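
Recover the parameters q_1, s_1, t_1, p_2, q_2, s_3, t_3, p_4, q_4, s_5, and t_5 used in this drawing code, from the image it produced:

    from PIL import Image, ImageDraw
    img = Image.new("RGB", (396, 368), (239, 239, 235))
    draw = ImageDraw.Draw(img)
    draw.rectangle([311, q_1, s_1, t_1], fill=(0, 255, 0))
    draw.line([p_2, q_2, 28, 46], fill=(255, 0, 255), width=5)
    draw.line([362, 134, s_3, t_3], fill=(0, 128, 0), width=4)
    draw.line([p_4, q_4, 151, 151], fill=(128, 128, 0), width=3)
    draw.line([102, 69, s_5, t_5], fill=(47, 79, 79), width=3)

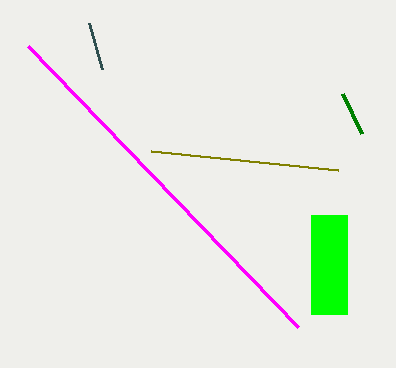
q_1 = 215; s_1 = 347; t_1 = 314; p_2 = 298; q_2 = 327; s_3 = 343; t_3 = 94; p_4 = 338; q_4 = 170; s_5 = 89; t_5 = 23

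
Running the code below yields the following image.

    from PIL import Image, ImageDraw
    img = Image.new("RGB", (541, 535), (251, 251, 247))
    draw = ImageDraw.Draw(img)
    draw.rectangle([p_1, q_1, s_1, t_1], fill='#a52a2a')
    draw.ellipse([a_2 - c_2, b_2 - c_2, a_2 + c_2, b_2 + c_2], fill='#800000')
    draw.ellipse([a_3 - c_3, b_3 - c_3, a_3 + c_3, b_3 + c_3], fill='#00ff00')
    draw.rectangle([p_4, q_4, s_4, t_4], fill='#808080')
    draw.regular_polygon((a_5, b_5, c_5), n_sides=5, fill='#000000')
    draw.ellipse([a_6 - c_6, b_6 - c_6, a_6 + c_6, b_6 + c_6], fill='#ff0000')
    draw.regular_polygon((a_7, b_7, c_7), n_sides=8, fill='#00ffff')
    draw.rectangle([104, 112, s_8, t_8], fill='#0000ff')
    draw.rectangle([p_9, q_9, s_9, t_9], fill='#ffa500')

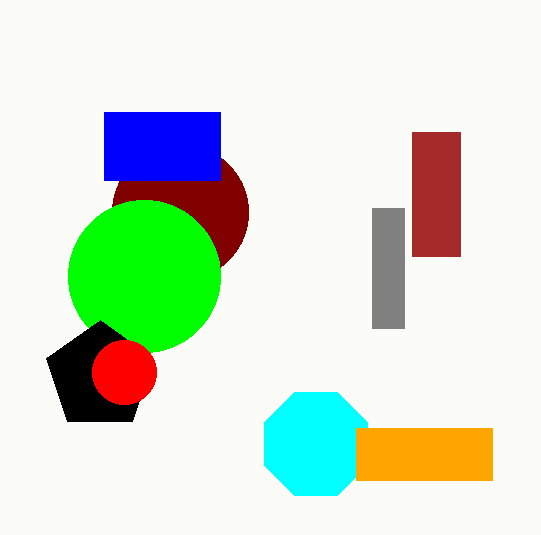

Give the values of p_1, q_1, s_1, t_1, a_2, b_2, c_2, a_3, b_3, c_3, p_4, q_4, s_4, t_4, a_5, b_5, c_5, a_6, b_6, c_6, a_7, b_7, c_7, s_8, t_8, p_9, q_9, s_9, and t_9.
p_1 = 412
q_1 = 132
s_1 = 460
t_1 = 256
a_2 = 180
b_2 = 212
c_2 = 68
a_3 = 144
b_3 = 276
c_3 = 76
p_4 = 372
q_4 = 208
s_4 = 404
t_4 = 328
a_5 = 100
b_5 = 376
c_5 = 56
a_6 = 124
b_6 = 372
c_6 = 32
a_7 = 316
b_7 = 444
c_7 = 56
s_8 = 220
t_8 = 180
p_9 = 356
q_9 = 428
s_9 = 492
t_9 = 480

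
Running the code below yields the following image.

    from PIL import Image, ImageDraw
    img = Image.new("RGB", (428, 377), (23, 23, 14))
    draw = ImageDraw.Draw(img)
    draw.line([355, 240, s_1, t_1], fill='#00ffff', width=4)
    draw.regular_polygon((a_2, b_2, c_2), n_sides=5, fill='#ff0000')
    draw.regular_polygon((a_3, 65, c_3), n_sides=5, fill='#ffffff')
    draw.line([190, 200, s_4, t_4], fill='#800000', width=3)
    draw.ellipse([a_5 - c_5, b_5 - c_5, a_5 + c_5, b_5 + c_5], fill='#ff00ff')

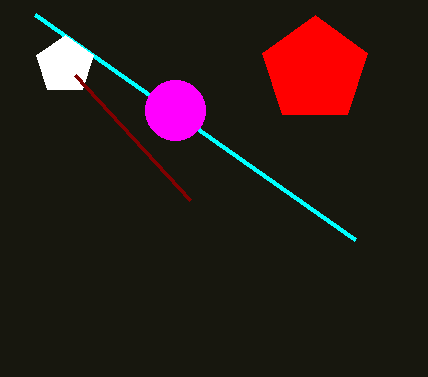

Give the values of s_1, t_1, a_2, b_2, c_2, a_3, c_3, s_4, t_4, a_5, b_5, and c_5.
s_1 = 35; t_1 = 15; a_2 = 315; b_2 = 70; c_2 = 55; a_3 = 65; c_3 = 30; s_4 = 75; t_4 = 75; a_5 = 175; b_5 = 110; c_5 = 30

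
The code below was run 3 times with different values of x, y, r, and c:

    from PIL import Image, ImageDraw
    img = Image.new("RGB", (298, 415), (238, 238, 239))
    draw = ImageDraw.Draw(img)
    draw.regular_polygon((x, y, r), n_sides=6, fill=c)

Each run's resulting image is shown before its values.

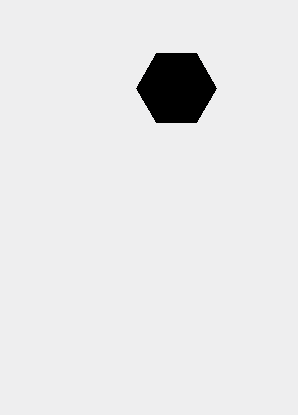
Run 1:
x = 176; y = 88; r = 40; c = 'black'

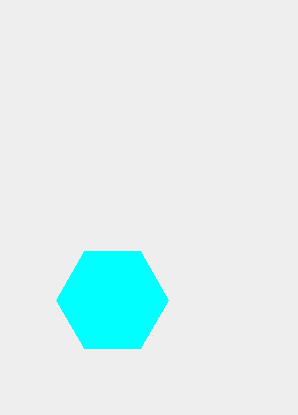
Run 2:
x = 112; y = 300; r = 56; c = 'cyan'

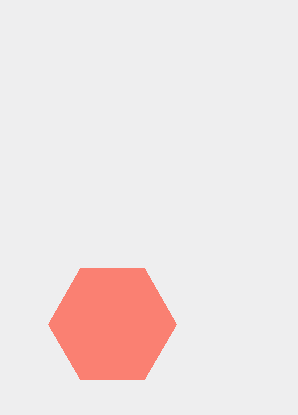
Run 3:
x = 112
y = 324
r = 64
c = 'salmon'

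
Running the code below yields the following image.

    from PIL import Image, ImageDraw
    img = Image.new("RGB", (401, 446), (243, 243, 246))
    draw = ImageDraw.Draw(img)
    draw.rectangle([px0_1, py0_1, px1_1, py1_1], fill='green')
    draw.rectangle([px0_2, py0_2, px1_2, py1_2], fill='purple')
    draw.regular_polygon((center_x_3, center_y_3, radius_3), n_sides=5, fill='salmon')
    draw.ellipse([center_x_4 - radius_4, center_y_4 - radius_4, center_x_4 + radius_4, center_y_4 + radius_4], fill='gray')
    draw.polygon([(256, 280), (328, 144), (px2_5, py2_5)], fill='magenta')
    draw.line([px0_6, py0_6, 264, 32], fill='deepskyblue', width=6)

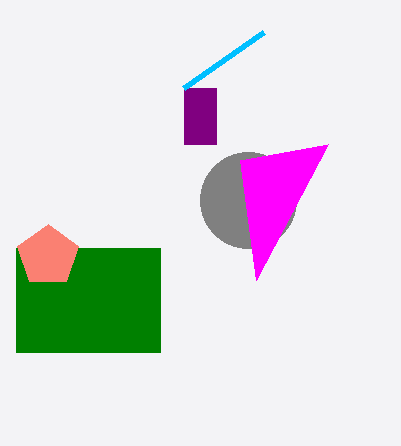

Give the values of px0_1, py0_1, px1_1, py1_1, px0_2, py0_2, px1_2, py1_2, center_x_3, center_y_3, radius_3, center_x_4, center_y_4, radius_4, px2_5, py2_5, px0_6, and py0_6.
px0_1 = 16; py0_1 = 248; px1_1 = 160; py1_1 = 352; px0_2 = 184; py0_2 = 88; px1_2 = 216; py1_2 = 144; center_x_3 = 48; center_y_3 = 256; radius_3 = 32; center_x_4 = 248; center_y_4 = 200; radius_4 = 48; px2_5 = 240; py2_5 = 160; px0_6 = 184; py0_6 = 88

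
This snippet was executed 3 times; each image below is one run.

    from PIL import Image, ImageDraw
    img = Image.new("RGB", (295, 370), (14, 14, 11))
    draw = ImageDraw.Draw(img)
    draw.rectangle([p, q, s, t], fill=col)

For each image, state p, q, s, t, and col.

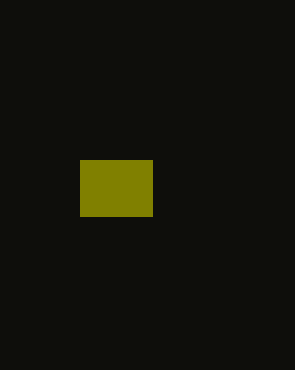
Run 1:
p = 80, q = 160, s = 152, t = 216, col = 'olive'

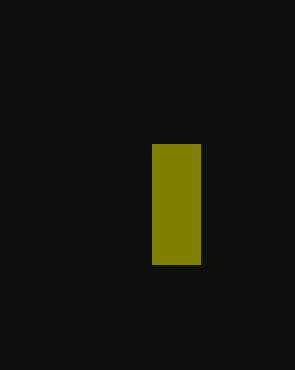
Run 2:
p = 152, q = 144, s = 200, t = 264, col = 'olive'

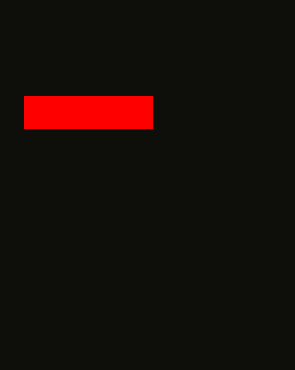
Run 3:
p = 24, q = 96, s = 152, t = 128, col = 'red'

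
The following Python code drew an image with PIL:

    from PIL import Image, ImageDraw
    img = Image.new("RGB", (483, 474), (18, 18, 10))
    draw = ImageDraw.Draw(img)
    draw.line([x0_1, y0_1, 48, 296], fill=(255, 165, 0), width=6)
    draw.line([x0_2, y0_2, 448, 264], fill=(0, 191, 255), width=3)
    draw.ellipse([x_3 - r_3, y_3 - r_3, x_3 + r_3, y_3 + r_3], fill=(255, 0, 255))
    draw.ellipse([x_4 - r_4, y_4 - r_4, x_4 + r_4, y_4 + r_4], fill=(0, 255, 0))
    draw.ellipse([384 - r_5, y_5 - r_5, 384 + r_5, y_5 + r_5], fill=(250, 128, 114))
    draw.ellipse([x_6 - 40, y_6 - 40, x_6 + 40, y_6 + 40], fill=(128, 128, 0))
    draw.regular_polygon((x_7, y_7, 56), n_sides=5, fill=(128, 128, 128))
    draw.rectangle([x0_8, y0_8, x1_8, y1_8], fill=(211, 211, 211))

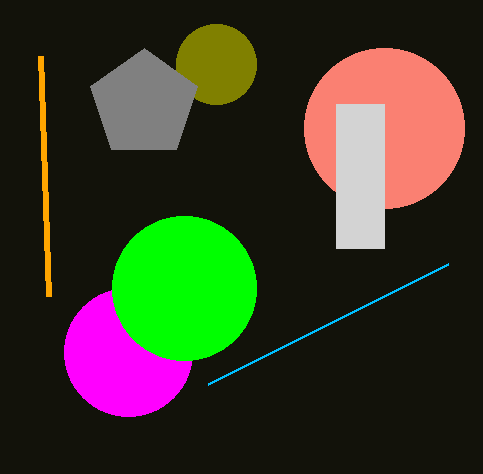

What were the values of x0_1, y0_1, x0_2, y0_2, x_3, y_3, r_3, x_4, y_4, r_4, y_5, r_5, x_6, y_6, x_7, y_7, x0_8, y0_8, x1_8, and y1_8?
x0_1 = 40; y0_1 = 56; x0_2 = 208; y0_2 = 384; x_3 = 128; y_3 = 352; r_3 = 64; x_4 = 184; y_4 = 288; r_4 = 72; y_5 = 128; r_5 = 80; x_6 = 216; y_6 = 64; x_7 = 144; y_7 = 104; x0_8 = 336; y0_8 = 104; x1_8 = 384; y1_8 = 248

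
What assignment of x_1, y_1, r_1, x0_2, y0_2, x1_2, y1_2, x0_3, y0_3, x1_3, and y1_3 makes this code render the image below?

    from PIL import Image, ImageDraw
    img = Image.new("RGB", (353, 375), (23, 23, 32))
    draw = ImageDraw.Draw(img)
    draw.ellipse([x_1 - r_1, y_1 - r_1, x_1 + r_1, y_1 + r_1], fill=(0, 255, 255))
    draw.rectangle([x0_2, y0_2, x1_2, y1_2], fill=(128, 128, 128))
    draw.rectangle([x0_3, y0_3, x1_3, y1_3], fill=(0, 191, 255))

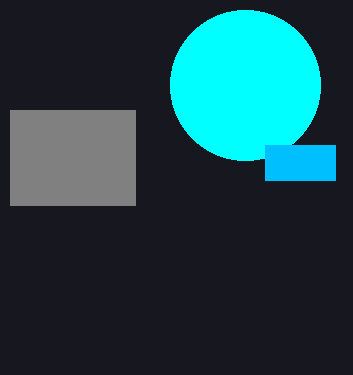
x_1 = 245, y_1 = 85, r_1 = 75, x0_2 = 10, y0_2 = 110, x1_2 = 135, y1_2 = 205, x0_3 = 265, y0_3 = 145, x1_3 = 335, y1_3 = 180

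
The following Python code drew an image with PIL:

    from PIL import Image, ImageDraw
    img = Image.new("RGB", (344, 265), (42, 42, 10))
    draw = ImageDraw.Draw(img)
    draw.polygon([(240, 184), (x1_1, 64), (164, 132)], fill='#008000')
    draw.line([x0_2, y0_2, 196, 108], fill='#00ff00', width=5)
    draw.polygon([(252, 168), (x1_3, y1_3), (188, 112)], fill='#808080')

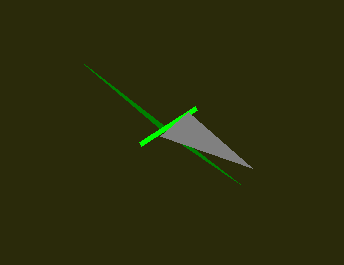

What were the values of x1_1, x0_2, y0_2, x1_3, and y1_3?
x1_1 = 84, x0_2 = 140, y0_2 = 144, x1_3 = 160, y1_3 = 136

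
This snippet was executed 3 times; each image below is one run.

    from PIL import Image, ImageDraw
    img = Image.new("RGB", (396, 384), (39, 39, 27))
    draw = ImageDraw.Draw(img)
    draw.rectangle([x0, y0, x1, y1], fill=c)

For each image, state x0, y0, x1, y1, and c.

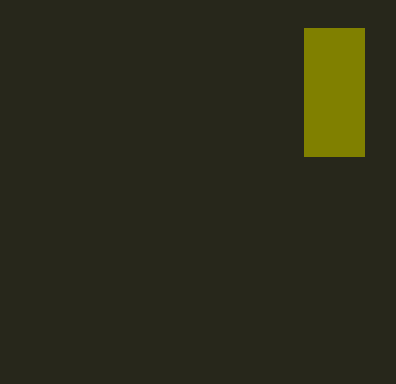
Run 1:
x0 = 304; y0 = 28; x1 = 364; y1 = 156; c = 'olive'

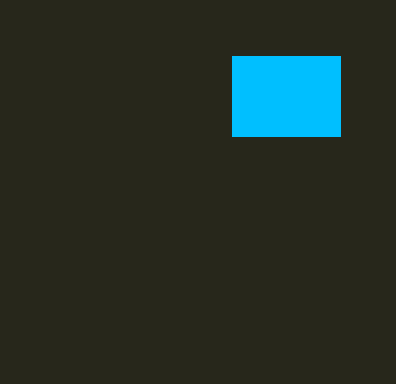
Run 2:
x0 = 232; y0 = 56; x1 = 340; y1 = 136; c = 'deepskyblue'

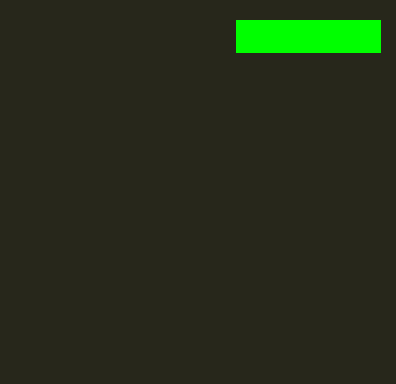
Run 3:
x0 = 236; y0 = 20; x1 = 380; y1 = 52; c = 'lime'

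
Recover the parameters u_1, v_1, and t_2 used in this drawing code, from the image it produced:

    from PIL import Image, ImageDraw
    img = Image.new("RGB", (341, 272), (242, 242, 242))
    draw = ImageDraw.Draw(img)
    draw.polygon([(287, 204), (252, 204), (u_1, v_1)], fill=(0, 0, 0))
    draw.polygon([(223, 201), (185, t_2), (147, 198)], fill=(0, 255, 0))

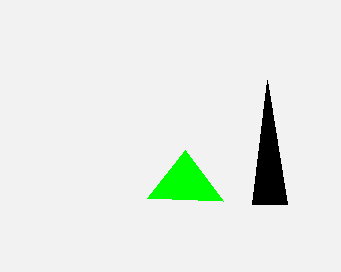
u_1 = 267, v_1 = 80, t_2 = 150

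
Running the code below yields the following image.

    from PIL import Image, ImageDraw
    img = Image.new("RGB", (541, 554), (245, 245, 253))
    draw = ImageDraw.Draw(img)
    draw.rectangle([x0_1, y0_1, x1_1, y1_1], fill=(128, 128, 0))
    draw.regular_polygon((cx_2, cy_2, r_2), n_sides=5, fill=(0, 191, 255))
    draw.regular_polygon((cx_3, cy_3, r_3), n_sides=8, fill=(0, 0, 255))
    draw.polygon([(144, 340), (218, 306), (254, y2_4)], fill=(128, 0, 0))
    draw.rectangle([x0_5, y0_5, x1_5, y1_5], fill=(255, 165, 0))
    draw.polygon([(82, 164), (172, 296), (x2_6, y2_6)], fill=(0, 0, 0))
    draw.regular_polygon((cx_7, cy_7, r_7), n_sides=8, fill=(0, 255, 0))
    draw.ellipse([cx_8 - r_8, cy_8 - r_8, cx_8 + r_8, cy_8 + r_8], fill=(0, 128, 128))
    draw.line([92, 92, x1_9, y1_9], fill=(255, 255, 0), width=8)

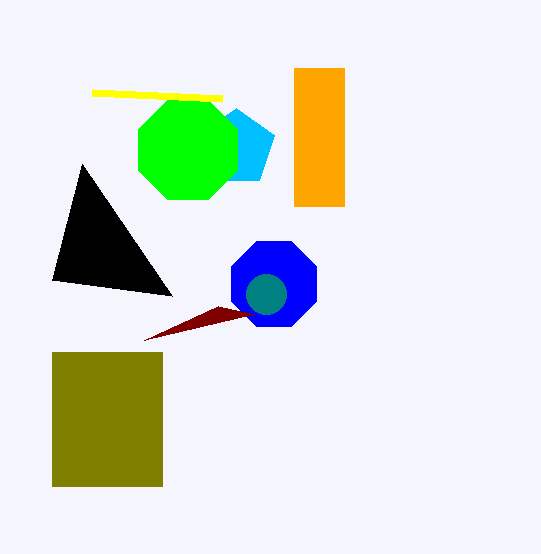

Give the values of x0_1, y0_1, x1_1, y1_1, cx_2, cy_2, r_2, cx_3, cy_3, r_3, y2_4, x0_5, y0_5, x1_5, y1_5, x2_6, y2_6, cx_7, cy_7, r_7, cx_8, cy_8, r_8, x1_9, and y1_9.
x0_1 = 52
y0_1 = 352
x1_1 = 162
y1_1 = 486
cx_2 = 236
cy_2 = 148
r_2 = 40
cx_3 = 274
cy_3 = 284
r_3 = 46
y2_4 = 314
x0_5 = 294
y0_5 = 68
x1_5 = 344
y1_5 = 206
x2_6 = 52
y2_6 = 280
cx_7 = 188
cy_7 = 150
r_7 = 54
cx_8 = 266
cy_8 = 294
r_8 = 20
x1_9 = 222
y1_9 = 98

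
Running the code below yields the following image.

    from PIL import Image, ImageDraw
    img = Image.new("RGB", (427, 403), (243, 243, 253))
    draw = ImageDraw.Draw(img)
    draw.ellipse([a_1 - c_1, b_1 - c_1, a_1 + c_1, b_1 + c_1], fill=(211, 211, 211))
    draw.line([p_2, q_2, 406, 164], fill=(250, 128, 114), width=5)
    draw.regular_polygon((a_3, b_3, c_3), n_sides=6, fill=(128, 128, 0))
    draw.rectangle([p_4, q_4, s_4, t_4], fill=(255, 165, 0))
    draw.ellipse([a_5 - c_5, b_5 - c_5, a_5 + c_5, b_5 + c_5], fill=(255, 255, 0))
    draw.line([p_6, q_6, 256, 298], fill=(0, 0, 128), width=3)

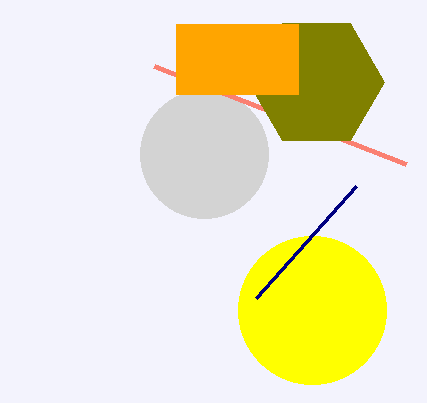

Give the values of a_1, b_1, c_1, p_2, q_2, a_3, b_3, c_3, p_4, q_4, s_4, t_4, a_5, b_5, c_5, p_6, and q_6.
a_1 = 204
b_1 = 154
c_1 = 64
p_2 = 154
q_2 = 66
a_3 = 316
b_3 = 82
c_3 = 68
p_4 = 176
q_4 = 24
s_4 = 298
t_4 = 94
a_5 = 312
b_5 = 310
c_5 = 74
p_6 = 356
q_6 = 186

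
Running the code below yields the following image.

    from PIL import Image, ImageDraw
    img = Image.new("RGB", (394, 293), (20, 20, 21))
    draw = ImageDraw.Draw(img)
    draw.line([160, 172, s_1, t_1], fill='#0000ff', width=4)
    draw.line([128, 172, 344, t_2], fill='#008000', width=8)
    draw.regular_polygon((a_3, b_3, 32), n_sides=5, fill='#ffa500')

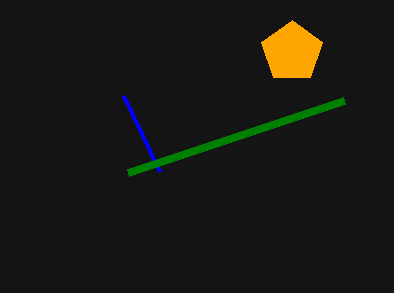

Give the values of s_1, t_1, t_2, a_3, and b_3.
s_1 = 124
t_1 = 96
t_2 = 100
a_3 = 292
b_3 = 52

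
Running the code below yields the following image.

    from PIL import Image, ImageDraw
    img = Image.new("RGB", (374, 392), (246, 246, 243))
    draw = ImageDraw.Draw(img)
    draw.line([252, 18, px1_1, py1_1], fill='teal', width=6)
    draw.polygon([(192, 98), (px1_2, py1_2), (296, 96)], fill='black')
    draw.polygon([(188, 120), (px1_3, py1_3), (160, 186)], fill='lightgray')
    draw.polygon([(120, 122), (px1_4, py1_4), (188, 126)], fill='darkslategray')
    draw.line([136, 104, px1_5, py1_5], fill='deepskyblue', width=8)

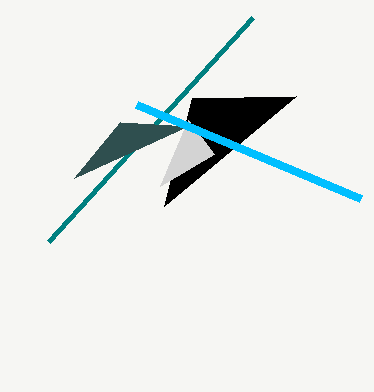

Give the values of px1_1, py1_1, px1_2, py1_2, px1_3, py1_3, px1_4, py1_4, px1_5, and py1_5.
px1_1 = 48
py1_1 = 242
px1_2 = 164
py1_2 = 206
px1_3 = 214
py1_3 = 154
px1_4 = 74
py1_4 = 178
px1_5 = 360
py1_5 = 198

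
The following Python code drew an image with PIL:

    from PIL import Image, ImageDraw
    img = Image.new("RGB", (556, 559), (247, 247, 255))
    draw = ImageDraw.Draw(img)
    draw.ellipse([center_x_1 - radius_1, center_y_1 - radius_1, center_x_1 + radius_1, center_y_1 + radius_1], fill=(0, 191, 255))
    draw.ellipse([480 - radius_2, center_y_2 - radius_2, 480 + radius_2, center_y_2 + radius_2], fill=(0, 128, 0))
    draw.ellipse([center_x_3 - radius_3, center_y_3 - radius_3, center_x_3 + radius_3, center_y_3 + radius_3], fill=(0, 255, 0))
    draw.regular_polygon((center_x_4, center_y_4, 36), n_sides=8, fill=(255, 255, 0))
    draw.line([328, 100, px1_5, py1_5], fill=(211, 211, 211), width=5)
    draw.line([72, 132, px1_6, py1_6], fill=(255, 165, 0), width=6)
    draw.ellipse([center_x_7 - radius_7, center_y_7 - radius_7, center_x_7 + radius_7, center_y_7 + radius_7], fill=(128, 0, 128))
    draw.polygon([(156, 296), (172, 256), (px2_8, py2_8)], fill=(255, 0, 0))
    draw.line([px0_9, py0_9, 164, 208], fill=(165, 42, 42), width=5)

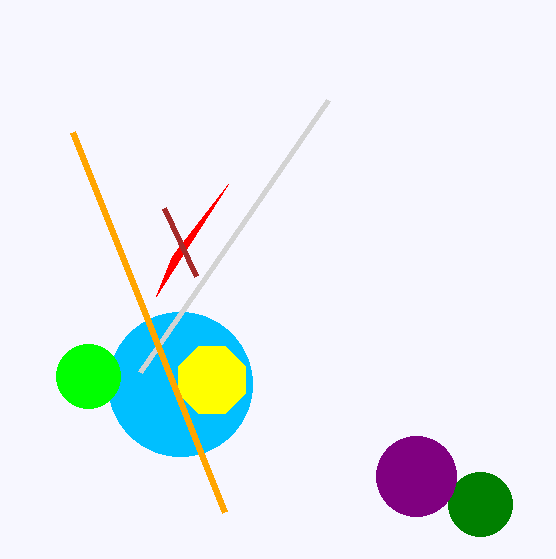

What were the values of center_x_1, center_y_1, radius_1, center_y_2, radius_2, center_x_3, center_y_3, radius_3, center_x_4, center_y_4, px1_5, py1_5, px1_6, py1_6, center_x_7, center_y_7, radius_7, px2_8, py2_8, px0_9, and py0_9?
center_x_1 = 180; center_y_1 = 384; radius_1 = 72; center_y_2 = 504; radius_2 = 32; center_x_3 = 88; center_y_3 = 376; radius_3 = 32; center_x_4 = 212; center_y_4 = 380; px1_5 = 140; py1_5 = 372; px1_6 = 224; py1_6 = 512; center_x_7 = 416; center_y_7 = 476; radius_7 = 40; px2_8 = 228; py2_8 = 184; px0_9 = 196; py0_9 = 276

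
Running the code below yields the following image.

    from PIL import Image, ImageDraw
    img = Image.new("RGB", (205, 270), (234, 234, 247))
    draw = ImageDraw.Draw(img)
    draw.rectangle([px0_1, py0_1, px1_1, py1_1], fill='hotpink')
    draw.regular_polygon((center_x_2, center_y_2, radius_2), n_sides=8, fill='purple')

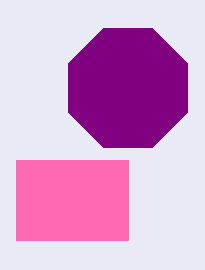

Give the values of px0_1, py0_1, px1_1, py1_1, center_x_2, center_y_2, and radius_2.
px0_1 = 16, py0_1 = 160, px1_1 = 128, py1_1 = 240, center_x_2 = 128, center_y_2 = 88, radius_2 = 64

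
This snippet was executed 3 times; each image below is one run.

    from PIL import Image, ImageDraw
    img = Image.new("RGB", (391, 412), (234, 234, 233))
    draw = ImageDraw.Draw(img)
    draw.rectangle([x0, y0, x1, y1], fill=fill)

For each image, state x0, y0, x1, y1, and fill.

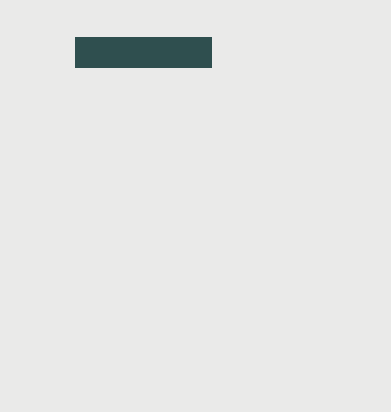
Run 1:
x0 = 75, y0 = 37, x1 = 211, y1 = 67, fill = 'darkslategray'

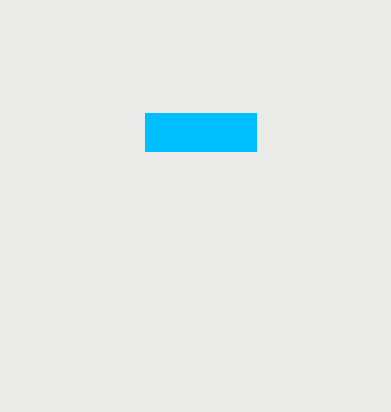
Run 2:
x0 = 145
y0 = 113
x1 = 256
y1 = 151
fill = 'deepskyblue'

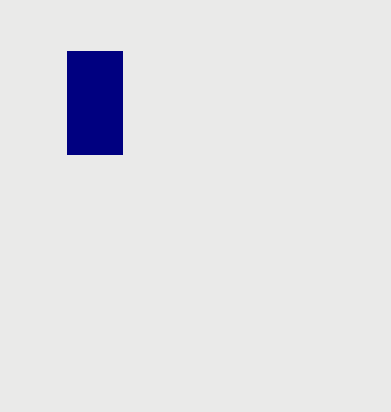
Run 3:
x0 = 67
y0 = 51
x1 = 122
y1 = 154
fill = 'navy'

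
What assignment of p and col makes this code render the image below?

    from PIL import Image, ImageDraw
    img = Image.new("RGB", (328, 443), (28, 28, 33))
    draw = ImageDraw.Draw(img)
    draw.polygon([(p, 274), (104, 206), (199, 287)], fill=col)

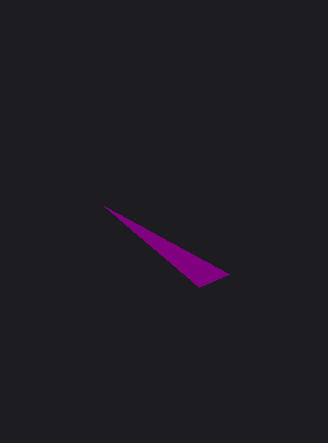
p = 229
col = 'purple'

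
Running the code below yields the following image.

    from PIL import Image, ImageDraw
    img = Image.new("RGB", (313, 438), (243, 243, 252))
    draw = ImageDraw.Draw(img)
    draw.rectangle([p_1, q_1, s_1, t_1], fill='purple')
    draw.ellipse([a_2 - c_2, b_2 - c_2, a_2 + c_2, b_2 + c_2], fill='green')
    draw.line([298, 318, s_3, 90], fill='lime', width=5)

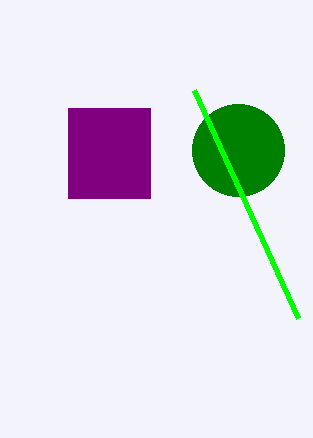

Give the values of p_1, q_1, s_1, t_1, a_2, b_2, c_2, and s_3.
p_1 = 68; q_1 = 108; s_1 = 150; t_1 = 198; a_2 = 238; b_2 = 150; c_2 = 46; s_3 = 194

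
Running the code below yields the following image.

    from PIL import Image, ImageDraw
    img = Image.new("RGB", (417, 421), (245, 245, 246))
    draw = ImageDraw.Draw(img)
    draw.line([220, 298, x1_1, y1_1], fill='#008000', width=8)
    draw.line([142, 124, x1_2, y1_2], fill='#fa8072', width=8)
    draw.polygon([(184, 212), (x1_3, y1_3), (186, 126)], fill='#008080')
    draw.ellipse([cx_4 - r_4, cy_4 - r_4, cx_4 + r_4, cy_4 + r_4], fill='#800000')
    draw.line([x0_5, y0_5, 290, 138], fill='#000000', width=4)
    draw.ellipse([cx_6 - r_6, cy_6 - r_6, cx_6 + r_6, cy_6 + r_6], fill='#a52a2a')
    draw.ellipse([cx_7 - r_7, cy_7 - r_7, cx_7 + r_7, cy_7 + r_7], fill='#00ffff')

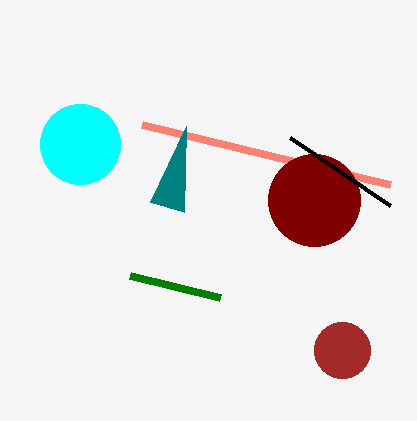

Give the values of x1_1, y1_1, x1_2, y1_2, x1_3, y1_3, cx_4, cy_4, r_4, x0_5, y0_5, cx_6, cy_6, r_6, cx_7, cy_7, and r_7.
x1_1 = 130
y1_1 = 276
x1_2 = 390
y1_2 = 184
x1_3 = 150
y1_3 = 202
cx_4 = 314
cy_4 = 200
r_4 = 46
x0_5 = 390
y0_5 = 206
cx_6 = 342
cy_6 = 350
r_6 = 28
cx_7 = 80
cy_7 = 144
r_7 = 40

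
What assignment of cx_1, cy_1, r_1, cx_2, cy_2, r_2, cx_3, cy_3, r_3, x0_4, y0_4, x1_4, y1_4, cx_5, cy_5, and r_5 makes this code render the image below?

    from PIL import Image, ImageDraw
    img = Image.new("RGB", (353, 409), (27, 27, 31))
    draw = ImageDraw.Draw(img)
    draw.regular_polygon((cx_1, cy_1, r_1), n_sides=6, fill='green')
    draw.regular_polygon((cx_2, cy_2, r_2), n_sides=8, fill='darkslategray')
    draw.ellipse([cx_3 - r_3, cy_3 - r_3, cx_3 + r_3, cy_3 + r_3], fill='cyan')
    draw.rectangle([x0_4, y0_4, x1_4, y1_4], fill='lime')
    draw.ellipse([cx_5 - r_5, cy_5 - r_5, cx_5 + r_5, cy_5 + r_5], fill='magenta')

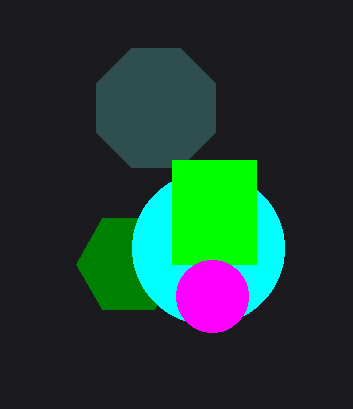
cx_1 = 128
cy_1 = 264
r_1 = 52
cx_2 = 156
cy_2 = 108
r_2 = 64
cx_3 = 208
cy_3 = 248
r_3 = 76
x0_4 = 172
y0_4 = 160
x1_4 = 256
y1_4 = 264
cx_5 = 212
cy_5 = 296
r_5 = 36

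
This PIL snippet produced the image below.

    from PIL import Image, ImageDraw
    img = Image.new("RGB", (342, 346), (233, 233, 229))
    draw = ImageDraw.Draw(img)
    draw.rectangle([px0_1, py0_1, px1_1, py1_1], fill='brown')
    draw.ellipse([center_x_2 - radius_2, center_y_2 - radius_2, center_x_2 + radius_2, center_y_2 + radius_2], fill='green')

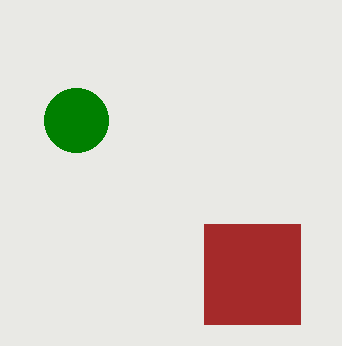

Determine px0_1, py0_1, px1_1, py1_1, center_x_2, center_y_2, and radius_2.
px0_1 = 204; py0_1 = 224; px1_1 = 300; py1_1 = 324; center_x_2 = 76; center_y_2 = 120; radius_2 = 32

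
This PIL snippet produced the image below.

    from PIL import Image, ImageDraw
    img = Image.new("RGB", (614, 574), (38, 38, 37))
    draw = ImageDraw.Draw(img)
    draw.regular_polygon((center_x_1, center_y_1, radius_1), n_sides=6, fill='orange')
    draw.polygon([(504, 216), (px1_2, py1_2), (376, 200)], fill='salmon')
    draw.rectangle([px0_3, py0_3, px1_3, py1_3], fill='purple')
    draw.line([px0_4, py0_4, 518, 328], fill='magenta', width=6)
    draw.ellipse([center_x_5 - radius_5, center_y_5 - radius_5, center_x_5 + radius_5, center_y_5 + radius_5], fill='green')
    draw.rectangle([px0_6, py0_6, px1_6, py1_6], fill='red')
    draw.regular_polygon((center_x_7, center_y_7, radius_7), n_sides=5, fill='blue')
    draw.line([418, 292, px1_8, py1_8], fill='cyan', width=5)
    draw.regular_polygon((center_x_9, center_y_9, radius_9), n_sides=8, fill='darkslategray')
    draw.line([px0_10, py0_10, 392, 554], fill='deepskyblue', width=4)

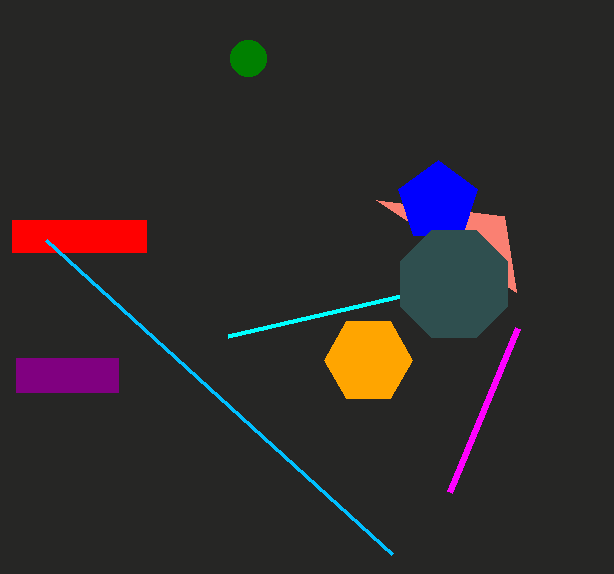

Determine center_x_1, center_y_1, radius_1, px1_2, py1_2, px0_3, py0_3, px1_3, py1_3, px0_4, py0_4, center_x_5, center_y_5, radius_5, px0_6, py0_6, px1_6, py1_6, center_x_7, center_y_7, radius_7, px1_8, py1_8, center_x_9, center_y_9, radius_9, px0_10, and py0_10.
center_x_1 = 368, center_y_1 = 360, radius_1 = 44, px1_2 = 516, py1_2 = 292, px0_3 = 16, py0_3 = 358, px1_3 = 118, py1_3 = 392, px0_4 = 450, py0_4 = 492, center_x_5 = 248, center_y_5 = 58, radius_5 = 18, px0_6 = 12, py0_6 = 220, px1_6 = 146, py1_6 = 252, center_x_7 = 438, center_y_7 = 202, radius_7 = 42, px1_8 = 228, py1_8 = 336, center_x_9 = 454, center_y_9 = 284, radius_9 = 58, px0_10 = 46, py0_10 = 240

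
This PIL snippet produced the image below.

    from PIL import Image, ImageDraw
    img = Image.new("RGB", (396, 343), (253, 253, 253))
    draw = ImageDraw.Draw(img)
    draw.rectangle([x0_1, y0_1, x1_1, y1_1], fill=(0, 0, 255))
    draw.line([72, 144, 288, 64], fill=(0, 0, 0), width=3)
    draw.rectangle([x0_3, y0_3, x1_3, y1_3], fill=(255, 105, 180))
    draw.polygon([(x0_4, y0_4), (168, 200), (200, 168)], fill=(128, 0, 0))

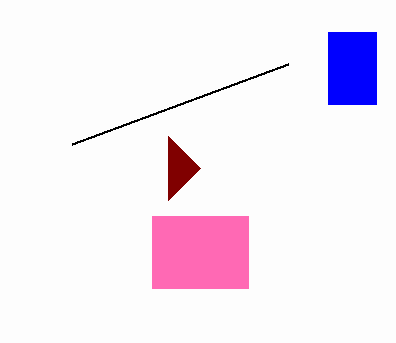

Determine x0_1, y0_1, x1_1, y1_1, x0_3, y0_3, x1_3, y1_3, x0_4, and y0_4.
x0_1 = 328
y0_1 = 32
x1_1 = 376
y1_1 = 104
x0_3 = 152
y0_3 = 216
x1_3 = 248
y1_3 = 288
x0_4 = 168
y0_4 = 136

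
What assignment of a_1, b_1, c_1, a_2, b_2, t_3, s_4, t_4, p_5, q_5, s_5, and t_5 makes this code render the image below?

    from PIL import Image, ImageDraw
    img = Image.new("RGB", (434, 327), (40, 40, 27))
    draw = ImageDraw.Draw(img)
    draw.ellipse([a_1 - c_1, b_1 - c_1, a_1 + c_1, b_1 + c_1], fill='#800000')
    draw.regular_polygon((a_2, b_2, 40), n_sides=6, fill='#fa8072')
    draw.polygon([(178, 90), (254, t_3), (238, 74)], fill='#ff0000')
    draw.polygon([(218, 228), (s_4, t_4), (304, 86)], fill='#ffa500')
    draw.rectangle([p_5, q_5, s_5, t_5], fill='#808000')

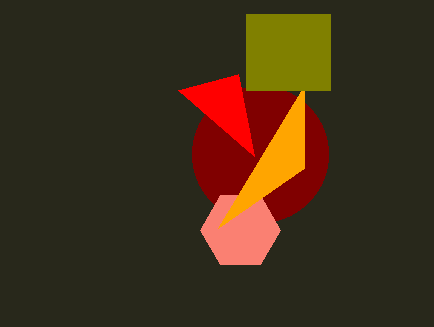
a_1 = 260; b_1 = 154; c_1 = 68; a_2 = 240; b_2 = 230; t_3 = 156; s_4 = 304; t_4 = 168; p_5 = 246; q_5 = 14; s_5 = 330; t_5 = 90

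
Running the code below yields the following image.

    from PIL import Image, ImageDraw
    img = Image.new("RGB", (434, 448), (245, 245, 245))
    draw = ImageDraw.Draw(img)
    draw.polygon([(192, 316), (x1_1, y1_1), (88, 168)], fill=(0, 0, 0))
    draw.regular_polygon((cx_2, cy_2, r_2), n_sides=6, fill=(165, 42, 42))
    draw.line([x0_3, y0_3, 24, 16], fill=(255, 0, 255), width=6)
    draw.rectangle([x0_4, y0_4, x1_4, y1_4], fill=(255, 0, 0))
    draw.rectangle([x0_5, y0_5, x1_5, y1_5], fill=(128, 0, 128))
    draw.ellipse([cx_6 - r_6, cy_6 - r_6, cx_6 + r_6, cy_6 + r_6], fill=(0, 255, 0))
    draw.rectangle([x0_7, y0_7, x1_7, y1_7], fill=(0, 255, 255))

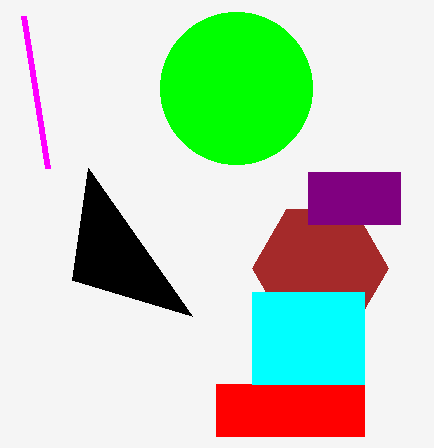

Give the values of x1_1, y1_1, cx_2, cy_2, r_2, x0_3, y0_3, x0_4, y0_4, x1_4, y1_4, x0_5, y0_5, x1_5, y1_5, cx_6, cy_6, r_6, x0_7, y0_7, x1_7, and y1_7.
x1_1 = 72
y1_1 = 280
cx_2 = 320
cy_2 = 268
r_2 = 68
x0_3 = 48
y0_3 = 168
x0_4 = 216
y0_4 = 384
x1_4 = 364
y1_4 = 436
x0_5 = 308
y0_5 = 172
x1_5 = 400
y1_5 = 224
cx_6 = 236
cy_6 = 88
r_6 = 76
x0_7 = 252
y0_7 = 292
x1_7 = 364
y1_7 = 384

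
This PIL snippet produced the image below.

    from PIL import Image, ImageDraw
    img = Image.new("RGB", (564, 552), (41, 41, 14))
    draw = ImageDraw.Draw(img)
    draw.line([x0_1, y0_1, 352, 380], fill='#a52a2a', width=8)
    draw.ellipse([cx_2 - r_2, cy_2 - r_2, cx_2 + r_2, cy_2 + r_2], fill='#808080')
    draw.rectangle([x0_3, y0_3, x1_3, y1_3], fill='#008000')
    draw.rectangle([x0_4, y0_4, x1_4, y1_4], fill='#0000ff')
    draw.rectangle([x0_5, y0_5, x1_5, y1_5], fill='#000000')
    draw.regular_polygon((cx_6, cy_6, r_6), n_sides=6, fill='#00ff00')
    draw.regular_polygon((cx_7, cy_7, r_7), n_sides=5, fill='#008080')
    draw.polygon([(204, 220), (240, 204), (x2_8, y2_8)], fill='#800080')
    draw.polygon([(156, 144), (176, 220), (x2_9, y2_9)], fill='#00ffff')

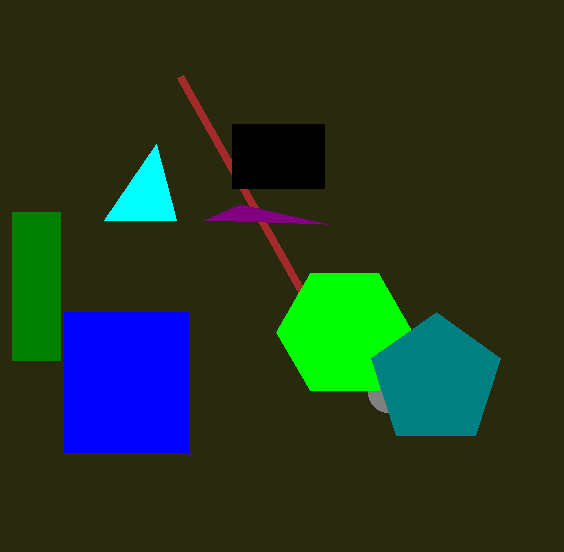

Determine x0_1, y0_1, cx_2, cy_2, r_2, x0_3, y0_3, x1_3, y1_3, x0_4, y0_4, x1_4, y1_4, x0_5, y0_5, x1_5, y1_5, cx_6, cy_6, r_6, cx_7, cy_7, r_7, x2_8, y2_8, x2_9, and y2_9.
x0_1 = 180, y0_1 = 76, cx_2 = 388, cy_2 = 392, r_2 = 20, x0_3 = 12, y0_3 = 212, x1_3 = 60, y1_3 = 360, x0_4 = 64, y0_4 = 312, x1_4 = 188, y1_4 = 452, x0_5 = 232, y0_5 = 124, x1_5 = 324, y1_5 = 188, cx_6 = 344, cy_6 = 332, r_6 = 68, cx_7 = 436, cy_7 = 380, r_7 = 68, x2_8 = 328, y2_8 = 224, x2_9 = 104, y2_9 = 220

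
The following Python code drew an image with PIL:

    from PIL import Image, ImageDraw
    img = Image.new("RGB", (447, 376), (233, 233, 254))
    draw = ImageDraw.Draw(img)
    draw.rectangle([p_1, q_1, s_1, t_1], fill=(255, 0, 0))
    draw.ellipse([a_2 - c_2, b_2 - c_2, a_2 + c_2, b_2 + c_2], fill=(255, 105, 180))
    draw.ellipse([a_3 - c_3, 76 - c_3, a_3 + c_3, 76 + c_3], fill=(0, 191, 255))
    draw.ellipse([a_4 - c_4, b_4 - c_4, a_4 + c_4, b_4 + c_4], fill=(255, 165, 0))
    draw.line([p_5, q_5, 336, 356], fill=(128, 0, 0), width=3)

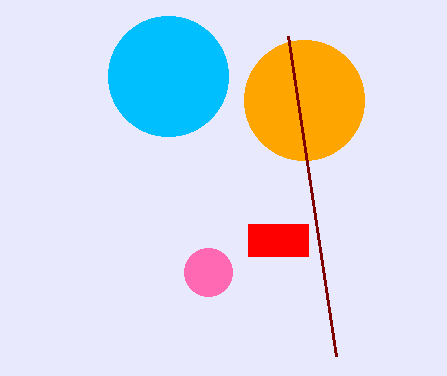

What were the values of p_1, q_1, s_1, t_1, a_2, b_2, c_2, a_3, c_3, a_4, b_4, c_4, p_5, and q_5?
p_1 = 248
q_1 = 224
s_1 = 308
t_1 = 256
a_2 = 208
b_2 = 272
c_2 = 24
a_3 = 168
c_3 = 60
a_4 = 304
b_4 = 100
c_4 = 60
p_5 = 288
q_5 = 36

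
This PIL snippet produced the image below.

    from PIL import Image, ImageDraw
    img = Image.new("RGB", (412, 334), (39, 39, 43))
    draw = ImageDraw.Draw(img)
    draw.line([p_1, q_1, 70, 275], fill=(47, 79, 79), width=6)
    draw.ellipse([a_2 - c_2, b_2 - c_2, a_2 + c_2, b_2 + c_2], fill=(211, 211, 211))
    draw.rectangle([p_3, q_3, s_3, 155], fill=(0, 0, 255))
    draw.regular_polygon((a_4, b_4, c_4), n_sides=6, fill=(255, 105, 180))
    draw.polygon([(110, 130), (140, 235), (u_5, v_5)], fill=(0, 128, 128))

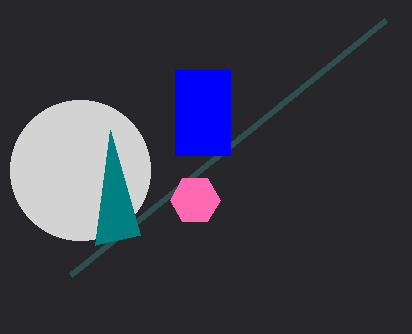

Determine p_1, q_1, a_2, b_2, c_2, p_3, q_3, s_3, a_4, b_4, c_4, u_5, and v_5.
p_1 = 385
q_1 = 20
a_2 = 80
b_2 = 170
c_2 = 70
p_3 = 175
q_3 = 70
s_3 = 230
a_4 = 195
b_4 = 200
c_4 = 25
u_5 = 95
v_5 = 245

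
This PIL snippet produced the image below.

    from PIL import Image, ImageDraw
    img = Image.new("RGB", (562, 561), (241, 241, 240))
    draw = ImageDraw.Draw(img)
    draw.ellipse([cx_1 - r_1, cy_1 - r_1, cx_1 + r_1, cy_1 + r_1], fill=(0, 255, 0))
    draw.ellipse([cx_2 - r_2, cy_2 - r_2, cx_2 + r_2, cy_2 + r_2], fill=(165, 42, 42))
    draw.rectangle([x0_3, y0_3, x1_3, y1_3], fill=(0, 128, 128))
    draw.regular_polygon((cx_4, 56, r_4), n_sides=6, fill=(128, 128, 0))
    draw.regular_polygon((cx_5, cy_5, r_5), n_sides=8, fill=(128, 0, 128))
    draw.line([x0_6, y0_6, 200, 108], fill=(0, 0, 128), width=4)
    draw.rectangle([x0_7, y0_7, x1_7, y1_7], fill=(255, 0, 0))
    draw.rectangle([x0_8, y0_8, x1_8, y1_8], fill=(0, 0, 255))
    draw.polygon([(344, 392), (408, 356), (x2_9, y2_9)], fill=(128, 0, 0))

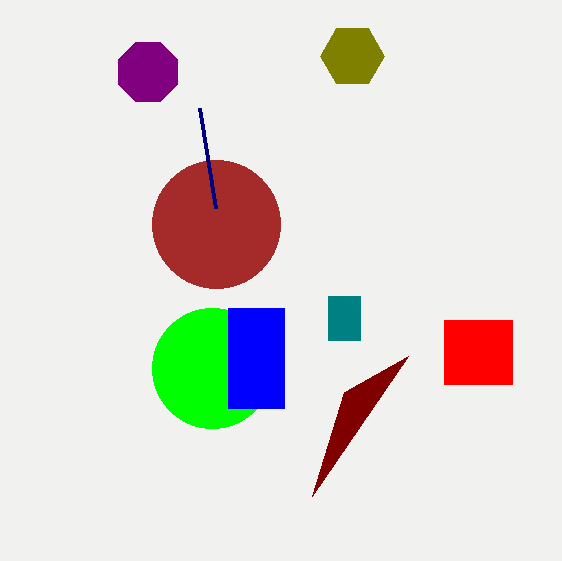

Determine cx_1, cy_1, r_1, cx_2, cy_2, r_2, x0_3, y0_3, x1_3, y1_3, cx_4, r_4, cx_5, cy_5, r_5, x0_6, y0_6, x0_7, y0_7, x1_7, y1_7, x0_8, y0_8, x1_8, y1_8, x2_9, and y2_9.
cx_1 = 212, cy_1 = 368, r_1 = 60, cx_2 = 216, cy_2 = 224, r_2 = 64, x0_3 = 328, y0_3 = 296, x1_3 = 360, y1_3 = 340, cx_4 = 352, r_4 = 32, cx_5 = 148, cy_5 = 72, r_5 = 32, x0_6 = 216, y0_6 = 208, x0_7 = 444, y0_7 = 320, x1_7 = 512, y1_7 = 384, x0_8 = 228, y0_8 = 308, x1_8 = 284, y1_8 = 408, x2_9 = 312, y2_9 = 496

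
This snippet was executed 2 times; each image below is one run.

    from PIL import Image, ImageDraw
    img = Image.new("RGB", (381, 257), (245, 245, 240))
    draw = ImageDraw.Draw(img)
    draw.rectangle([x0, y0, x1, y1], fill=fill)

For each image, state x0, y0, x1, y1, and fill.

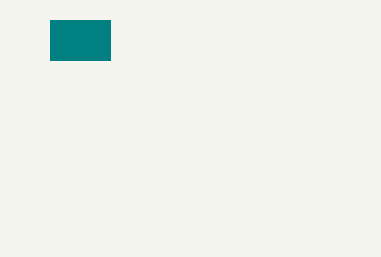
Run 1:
x0 = 50; y0 = 20; x1 = 110; y1 = 60; fill = 'teal'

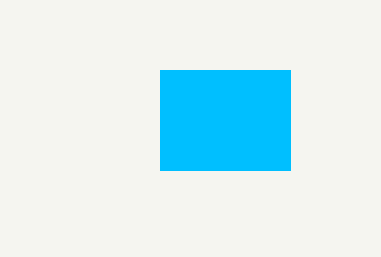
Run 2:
x0 = 160
y0 = 70
x1 = 290
y1 = 170
fill = 'deepskyblue'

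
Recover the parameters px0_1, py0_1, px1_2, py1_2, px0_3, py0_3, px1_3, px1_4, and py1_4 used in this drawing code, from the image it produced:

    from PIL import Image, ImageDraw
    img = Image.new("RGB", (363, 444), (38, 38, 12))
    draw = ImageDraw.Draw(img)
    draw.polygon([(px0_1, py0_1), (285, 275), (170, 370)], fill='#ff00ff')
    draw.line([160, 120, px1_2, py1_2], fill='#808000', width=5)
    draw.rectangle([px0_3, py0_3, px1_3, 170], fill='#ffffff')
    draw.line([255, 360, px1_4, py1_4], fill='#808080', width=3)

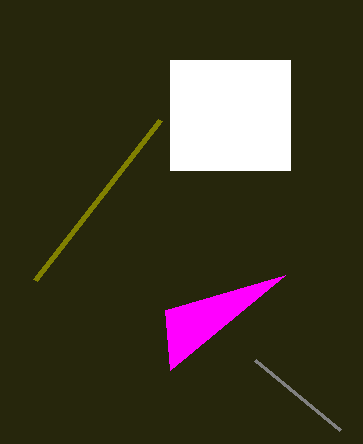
px0_1 = 165, py0_1 = 310, px1_2 = 35, py1_2 = 280, px0_3 = 170, py0_3 = 60, px1_3 = 290, px1_4 = 340, py1_4 = 430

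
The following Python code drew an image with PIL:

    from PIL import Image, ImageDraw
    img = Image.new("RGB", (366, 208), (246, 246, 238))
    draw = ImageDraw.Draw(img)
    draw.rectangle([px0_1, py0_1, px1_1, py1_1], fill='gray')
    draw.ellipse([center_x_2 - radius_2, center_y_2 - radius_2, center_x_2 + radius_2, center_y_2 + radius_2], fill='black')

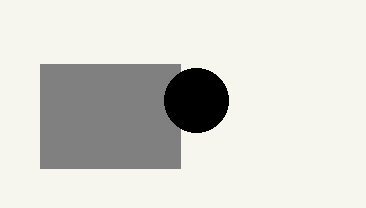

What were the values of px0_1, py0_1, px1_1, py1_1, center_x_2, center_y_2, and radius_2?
px0_1 = 40, py0_1 = 64, px1_1 = 180, py1_1 = 168, center_x_2 = 196, center_y_2 = 100, radius_2 = 32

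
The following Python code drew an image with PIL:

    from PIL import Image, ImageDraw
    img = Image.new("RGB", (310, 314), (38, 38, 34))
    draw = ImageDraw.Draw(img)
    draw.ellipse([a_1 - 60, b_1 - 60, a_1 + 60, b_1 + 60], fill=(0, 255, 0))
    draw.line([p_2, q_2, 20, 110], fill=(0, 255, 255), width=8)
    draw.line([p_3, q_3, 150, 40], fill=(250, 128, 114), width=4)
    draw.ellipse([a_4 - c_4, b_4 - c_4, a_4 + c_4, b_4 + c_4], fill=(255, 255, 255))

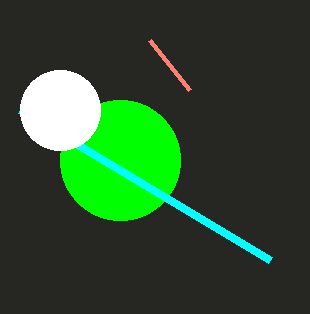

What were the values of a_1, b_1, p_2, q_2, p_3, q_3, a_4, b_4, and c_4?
a_1 = 120, b_1 = 160, p_2 = 270, q_2 = 260, p_3 = 190, q_3 = 90, a_4 = 60, b_4 = 110, c_4 = 40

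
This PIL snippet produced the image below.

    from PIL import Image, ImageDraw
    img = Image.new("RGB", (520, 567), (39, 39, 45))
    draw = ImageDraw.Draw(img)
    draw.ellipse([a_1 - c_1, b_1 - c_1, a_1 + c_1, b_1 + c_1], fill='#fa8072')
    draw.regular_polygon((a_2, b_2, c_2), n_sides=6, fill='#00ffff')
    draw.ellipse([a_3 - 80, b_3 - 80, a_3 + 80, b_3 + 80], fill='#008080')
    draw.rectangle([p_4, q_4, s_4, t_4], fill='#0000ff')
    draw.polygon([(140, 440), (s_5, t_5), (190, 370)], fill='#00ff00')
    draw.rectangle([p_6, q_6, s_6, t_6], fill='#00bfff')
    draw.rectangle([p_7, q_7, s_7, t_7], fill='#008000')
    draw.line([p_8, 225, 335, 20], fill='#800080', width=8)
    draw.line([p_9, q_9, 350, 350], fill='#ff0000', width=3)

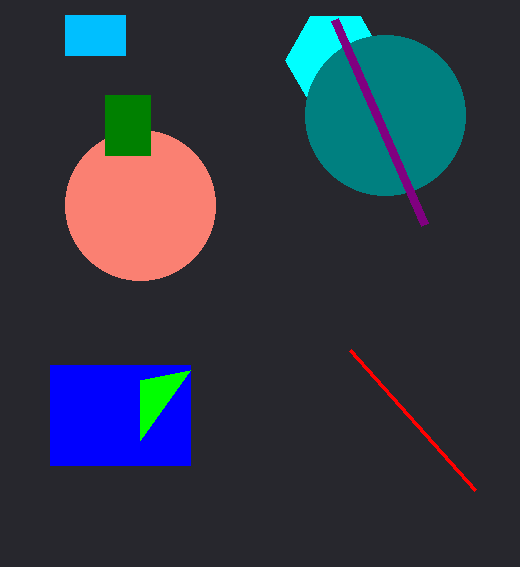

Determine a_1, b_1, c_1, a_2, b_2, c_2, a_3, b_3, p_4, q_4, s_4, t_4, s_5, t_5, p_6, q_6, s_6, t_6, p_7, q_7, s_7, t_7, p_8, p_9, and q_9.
a_1 = 140, b_1 = 205, c_1 = 75, a_2 = 335, b_2 = 60, c_2 = 50, a_3 = 385, b_3 = 115, p_4 = 50, q_4 = 365, s_4 = 190, t_4 = 465, s_5 = 140, t_5 = 380, p_6 = 65, q_6 = 15, s_6 = 125, t_6 = 55, p_7 = 105, q_7 = 95, s_7 = 150, t_7 = 155, p_8 = 425, p_9 = 475, q_9 = 490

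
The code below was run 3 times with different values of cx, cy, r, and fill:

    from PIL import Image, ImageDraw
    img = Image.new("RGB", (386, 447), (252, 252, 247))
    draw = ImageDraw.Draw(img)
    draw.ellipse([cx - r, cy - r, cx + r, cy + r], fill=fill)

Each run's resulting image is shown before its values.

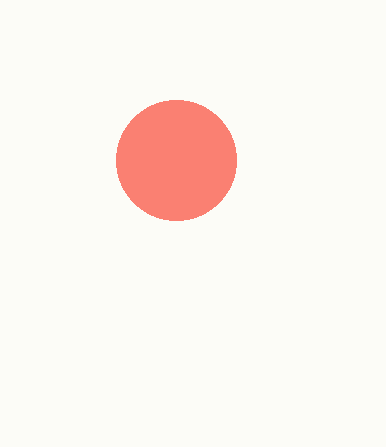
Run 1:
cx = 176; cy = 160; r = 60; fill = 'salmon'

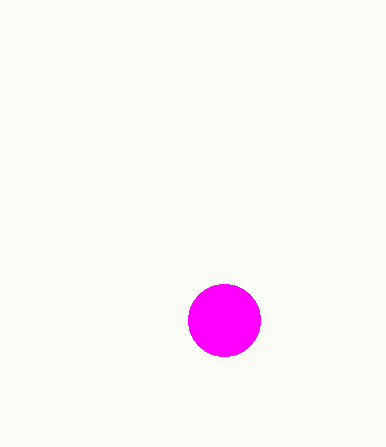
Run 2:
cx = 224; cy = 320; r = 36; fill = 'magenta'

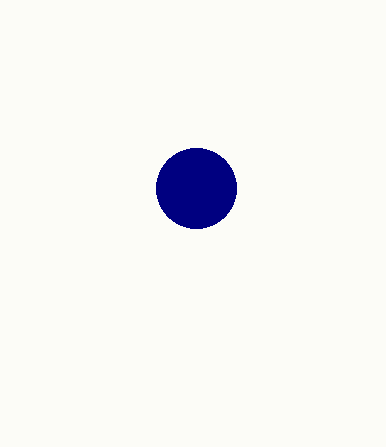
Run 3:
cx = 196; cy = 188; r = 40; fill = 'navy'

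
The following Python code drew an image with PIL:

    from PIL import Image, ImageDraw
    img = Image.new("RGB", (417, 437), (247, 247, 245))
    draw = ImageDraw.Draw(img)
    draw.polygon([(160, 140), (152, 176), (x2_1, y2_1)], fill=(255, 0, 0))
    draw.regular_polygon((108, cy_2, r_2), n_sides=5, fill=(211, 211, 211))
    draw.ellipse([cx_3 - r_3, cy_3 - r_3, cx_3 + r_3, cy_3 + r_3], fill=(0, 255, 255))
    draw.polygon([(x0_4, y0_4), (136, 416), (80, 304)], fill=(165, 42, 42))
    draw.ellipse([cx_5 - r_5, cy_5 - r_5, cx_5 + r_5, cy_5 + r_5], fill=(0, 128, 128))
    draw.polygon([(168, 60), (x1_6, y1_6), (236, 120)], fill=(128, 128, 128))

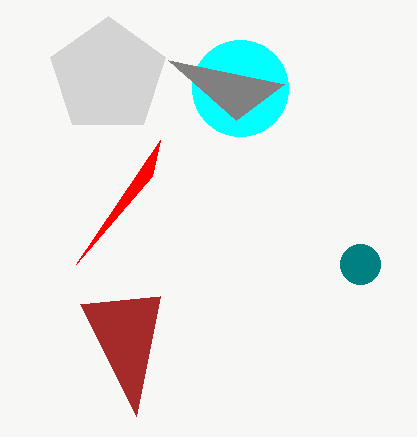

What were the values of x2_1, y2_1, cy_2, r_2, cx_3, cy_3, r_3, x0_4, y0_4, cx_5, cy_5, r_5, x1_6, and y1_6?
x2_1 = 76
y2_1 = 264
cy_2 = 76
r_2 = 60
cx_3 = 240
cy_3 = 88
r_3 = 48
x0_4 = 160
y0_4 = 296
cx_5 = 360
cy_5 = 264
r_5 = 20
x1_6 = 284
y1_6 = 84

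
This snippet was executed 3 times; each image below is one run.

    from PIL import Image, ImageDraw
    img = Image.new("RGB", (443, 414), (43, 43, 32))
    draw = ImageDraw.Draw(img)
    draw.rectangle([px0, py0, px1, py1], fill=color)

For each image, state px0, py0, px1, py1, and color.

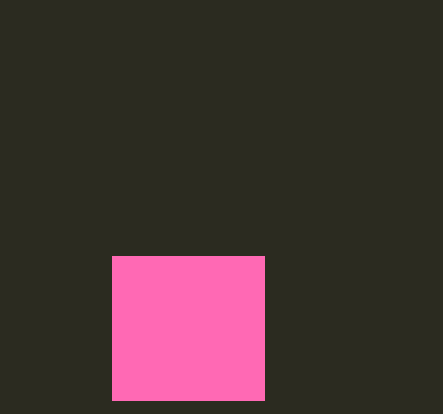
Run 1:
px0 = 112; py0 = 256; px1 = 264; py1 = 400; color = 'hotpink'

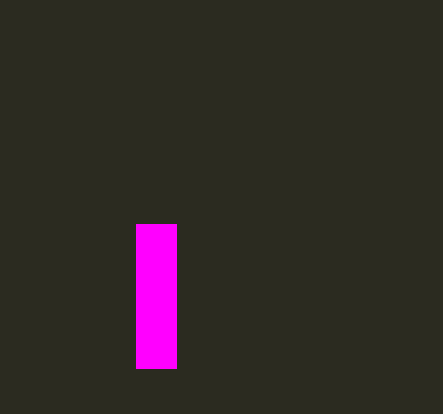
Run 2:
px0 = 136; py0 = 224; px1 = 176; py1 = 368; color = 'magenta'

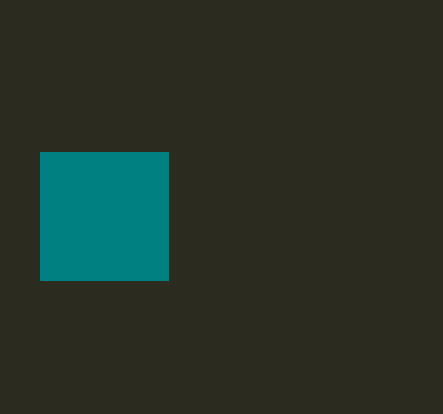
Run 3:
px0 = 40, py0 = 152, px1 = 168, py1 = 280, color = 'teal'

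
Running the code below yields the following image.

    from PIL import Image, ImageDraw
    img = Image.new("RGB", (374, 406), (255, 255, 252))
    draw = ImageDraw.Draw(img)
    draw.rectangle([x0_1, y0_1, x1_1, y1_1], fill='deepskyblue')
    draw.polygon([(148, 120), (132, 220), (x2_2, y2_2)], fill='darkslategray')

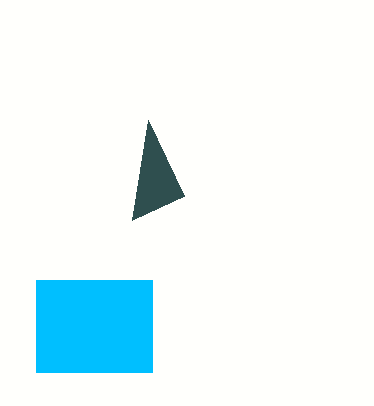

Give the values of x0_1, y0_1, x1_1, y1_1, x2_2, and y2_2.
x0_1 = 36, y0_1 = 280, x1_1 = 152, y1_1 = 372, x2_2 = 184, y2_2 = 196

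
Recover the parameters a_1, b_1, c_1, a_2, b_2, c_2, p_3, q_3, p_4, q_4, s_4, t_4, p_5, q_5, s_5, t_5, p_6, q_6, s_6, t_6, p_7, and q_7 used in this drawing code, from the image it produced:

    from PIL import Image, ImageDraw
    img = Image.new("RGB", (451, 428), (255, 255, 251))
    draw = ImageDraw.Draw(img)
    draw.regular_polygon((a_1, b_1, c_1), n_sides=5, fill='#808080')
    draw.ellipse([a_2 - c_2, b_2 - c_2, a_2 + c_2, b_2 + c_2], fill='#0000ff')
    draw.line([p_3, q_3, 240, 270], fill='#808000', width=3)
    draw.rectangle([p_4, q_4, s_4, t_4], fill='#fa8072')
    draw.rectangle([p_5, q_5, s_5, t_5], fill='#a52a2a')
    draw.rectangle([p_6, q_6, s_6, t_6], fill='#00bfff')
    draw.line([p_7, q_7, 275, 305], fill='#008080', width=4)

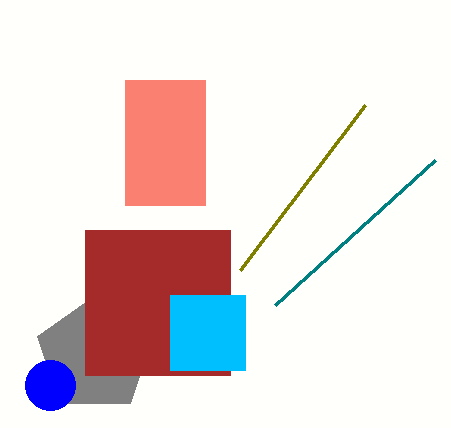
a_1 = 95; b_1 = 355; c_1 = 60; a_2 = 50; b_2 = 385; c_2 = 25; p_3 = 365; q_3 = 105; p_4 = 125; q_4 = 80; s_4 = 205; t_4 = 205; p_5 = 85; q_5 = 230; s_5 = 230; t_5 = 375; p_6 = 170; q_6 = 295; s_6 = 245; t_6 = 370; p_7 = 435; q_7 = 160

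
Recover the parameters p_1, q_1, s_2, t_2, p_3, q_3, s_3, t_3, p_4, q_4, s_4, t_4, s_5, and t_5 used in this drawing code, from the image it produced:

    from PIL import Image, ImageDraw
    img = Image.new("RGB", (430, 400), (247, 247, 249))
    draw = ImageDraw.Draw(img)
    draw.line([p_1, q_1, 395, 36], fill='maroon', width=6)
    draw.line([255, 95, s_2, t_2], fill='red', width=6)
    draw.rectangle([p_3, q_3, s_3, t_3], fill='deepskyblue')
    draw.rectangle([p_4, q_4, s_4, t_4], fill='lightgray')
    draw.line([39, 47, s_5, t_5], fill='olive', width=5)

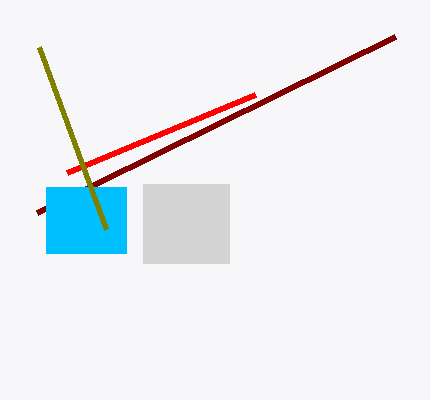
p_1 = 37; q_1 = 212; s_2 = 67; t_2 = 173; p_3 = 46; q_3 = 187; s_3 = 126; t_3 = 253; p_4 = 143; q_4 = 184; s_4 = 229; t_4 = 263; s_5 = 106; t_5 = 229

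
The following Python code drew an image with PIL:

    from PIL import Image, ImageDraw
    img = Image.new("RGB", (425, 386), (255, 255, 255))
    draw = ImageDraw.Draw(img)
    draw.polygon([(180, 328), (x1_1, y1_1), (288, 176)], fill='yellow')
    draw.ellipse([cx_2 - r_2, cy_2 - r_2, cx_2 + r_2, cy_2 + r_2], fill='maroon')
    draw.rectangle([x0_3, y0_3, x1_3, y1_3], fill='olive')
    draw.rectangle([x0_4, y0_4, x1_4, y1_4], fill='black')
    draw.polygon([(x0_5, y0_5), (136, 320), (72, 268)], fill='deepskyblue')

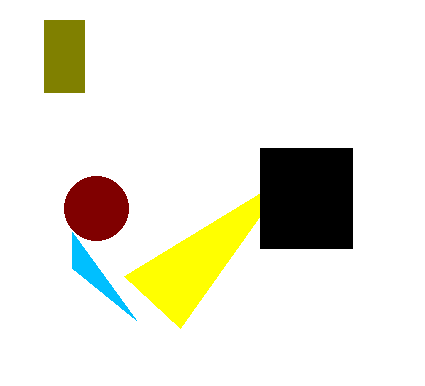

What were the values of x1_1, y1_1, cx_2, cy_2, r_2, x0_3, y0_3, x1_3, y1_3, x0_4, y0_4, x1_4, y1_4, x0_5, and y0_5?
x1_1 = 124; y1_1 = 276; cx_2 = 96; cy_2 = 208; r_2 = 32; x0_3 = 44; y0_3 = 20; x1_3 = 84; y1_3 = 92; x0_4 = 260; y0_4 = 148; x1_4 = 352; y1_4 = 248; x0_5 = 72; y0_5 = 232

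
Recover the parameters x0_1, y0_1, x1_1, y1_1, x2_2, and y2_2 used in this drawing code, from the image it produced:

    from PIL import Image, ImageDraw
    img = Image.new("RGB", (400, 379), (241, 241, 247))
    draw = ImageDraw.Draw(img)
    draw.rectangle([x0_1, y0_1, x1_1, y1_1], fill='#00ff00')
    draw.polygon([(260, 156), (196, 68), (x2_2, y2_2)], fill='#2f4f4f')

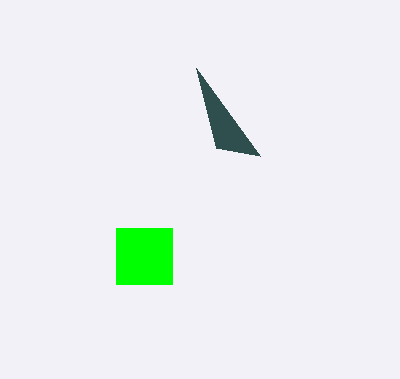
x0_1 = 116; y0_1 = 228; x1_1 = 172; y1_1 = 284; x2_2 = 216; y2_2 = 148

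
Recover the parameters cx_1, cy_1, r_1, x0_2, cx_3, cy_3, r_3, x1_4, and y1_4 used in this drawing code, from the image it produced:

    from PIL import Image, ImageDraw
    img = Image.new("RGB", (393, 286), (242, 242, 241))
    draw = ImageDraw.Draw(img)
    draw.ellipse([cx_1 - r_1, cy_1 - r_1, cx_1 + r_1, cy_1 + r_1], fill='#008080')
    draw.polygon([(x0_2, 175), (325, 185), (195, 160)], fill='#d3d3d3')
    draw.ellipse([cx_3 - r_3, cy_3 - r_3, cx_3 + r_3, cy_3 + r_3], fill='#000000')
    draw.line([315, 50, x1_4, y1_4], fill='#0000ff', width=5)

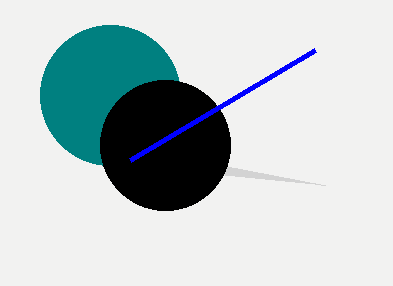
cx_1 = 110
cy_1 = 95
r_1 = 70
x0_2 = 225
cx_3 = 165
cy_3 = 145
r_3 = 65
x1_4 = 130
y1_4 = 160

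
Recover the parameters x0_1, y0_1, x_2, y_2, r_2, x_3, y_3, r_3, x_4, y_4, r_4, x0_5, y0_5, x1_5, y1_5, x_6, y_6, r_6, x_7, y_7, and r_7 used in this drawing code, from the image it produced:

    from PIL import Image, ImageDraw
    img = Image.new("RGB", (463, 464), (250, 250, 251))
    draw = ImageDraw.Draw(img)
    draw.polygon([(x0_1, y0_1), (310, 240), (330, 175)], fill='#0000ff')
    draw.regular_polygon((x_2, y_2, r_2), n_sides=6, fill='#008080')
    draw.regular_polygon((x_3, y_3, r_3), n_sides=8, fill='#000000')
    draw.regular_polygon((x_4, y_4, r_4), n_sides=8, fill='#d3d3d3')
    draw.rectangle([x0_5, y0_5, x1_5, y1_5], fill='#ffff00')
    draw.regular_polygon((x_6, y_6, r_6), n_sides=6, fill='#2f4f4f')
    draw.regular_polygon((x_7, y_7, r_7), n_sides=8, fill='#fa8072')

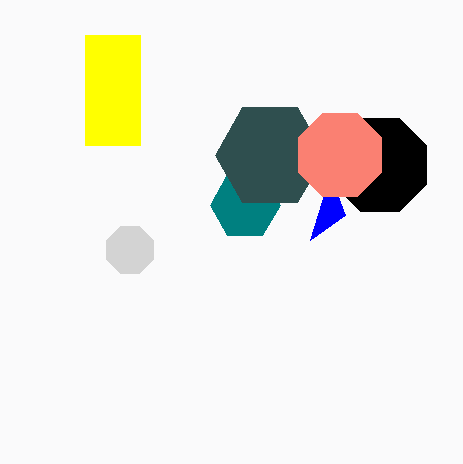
x0_1 = 345
y0_1 = 215
x_2 = 245
y_2 = 205
r_2 = 35
x_3 = 380
y_3 = 165
r_3 = 50
x_4 = 130
y_4 = 250
r_4 = 25
x0_5 = 85
y0_5 = 35
x1_5 = 140
y1_5 = 145
x_6 = 270
y_6 = 155
r_6 = 55
x_7 = 340
y_7 = 155
r_7 = 45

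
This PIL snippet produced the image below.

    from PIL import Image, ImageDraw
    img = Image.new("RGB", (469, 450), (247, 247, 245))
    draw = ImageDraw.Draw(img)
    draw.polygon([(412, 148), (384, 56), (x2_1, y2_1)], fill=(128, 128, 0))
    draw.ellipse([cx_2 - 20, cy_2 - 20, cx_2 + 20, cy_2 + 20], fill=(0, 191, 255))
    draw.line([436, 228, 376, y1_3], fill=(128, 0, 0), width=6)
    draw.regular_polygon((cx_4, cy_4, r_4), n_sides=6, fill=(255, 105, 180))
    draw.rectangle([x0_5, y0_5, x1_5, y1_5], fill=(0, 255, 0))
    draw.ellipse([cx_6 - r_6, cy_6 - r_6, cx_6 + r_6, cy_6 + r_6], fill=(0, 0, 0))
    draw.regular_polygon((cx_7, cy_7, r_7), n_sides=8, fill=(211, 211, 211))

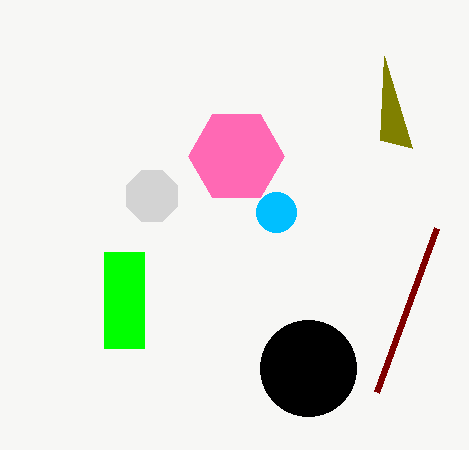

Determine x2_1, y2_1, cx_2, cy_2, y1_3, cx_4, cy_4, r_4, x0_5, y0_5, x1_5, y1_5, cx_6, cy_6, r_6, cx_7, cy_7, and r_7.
x2_1 = 380; y2_1 = 140; cx_2 = 276; cy_2 = 212; y1_3 = 392; cx_4 = 236; cy_4 = 156; r_4 = 48; x0_5 = 104; y0_5 = 252; x1_5 = 144; y1_5 = 348; cx_6 = 308; cy_6 = 368; r_6 = 48; cx_7 = 152; cy_7 = 196; r_7 = 28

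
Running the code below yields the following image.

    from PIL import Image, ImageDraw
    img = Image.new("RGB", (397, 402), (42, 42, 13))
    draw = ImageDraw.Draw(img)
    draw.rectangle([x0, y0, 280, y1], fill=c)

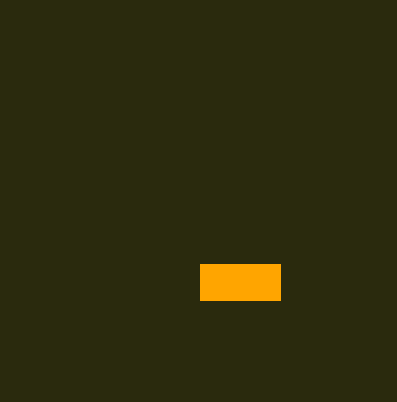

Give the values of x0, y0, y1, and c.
x0 = 200; y0 = 264; y1 = 300; c = 'orange'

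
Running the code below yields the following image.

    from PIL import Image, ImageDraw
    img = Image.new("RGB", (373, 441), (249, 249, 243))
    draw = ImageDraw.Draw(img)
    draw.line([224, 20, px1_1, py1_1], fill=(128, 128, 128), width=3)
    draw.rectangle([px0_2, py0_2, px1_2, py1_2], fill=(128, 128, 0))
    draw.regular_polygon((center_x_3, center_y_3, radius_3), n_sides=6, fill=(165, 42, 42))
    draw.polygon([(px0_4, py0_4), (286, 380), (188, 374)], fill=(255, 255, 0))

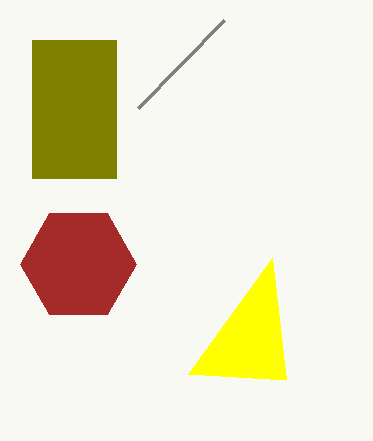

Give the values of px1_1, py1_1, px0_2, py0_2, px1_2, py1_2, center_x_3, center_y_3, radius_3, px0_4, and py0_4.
px1_1 = 138, py1_1 = 108, px0_2 = 32, py0_2 = 40, px1_2 = 116, py1_2 = 178, center_x_3 = 78, center_y_3 = 264, radius_3 = 58, px0_4 = 272, py0_4 = 258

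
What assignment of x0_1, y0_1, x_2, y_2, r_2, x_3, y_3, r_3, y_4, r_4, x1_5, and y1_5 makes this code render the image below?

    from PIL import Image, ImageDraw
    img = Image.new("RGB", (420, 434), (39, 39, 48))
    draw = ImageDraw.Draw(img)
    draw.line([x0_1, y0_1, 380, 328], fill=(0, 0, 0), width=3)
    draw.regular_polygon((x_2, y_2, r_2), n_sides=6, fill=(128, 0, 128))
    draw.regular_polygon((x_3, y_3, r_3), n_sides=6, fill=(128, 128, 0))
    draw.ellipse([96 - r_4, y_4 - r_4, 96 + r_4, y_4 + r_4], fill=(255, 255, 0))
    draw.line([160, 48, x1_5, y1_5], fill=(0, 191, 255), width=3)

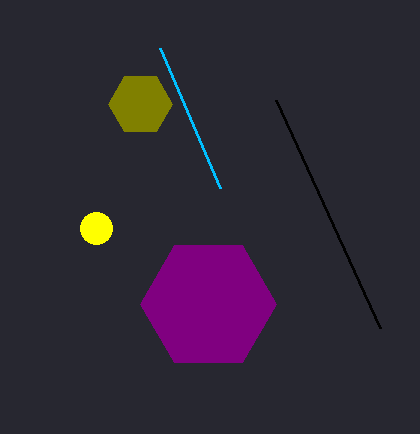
x0_1 = 276
y0_1 = 100
x_2 = 208
y_2 = 304
r_2 = 68
x_3 = 140
y_3 = 104
r_3 = 32
y_4 = 228
r_4 = 16
x1_5 = 220
y1_5 = 188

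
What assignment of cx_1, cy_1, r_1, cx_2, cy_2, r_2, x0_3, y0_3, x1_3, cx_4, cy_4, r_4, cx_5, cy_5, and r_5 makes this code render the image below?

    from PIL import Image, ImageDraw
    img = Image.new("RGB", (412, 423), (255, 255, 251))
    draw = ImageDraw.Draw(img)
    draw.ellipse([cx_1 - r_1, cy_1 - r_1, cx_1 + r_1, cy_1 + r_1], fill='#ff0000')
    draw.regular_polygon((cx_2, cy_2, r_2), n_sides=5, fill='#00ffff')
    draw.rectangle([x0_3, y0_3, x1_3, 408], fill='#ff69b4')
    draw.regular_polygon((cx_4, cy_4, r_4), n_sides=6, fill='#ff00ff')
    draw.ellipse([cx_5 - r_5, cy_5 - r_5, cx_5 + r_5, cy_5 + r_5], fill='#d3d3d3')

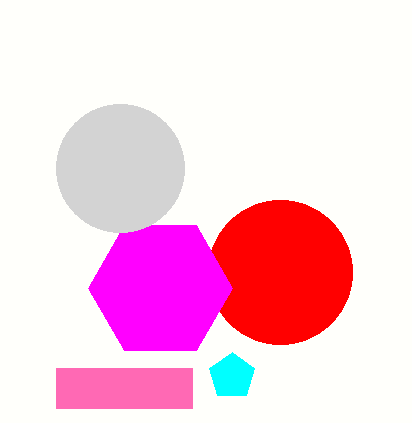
cx_1 = 280, cy_1 = 272, r_1 = 72, cx_2 = 232, cy_2 = 376, r_2 = 24, x0_3 = 56, y0_3 = 368, x1_3 = 192, cx_4 = 160, cy_4 = 288, r_4 = 72, cx_5 = 120, cy_5 = 168, r_5 = 64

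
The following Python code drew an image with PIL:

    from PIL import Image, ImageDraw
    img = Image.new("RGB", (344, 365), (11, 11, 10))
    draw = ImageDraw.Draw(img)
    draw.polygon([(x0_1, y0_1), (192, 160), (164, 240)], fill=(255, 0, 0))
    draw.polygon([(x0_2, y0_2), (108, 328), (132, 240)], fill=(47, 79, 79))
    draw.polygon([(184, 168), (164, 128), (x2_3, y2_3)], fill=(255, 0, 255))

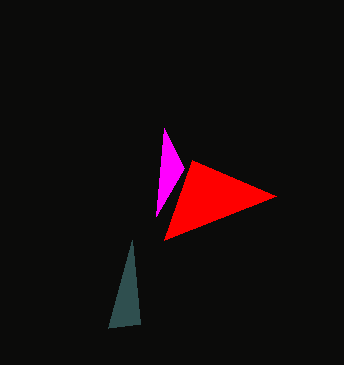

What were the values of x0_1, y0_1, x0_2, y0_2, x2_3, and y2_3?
x0_1 = 276
y0_1 = 196
x0_2 = 140
y0_2 = 324
x2_3 = 156
y2_3 = 216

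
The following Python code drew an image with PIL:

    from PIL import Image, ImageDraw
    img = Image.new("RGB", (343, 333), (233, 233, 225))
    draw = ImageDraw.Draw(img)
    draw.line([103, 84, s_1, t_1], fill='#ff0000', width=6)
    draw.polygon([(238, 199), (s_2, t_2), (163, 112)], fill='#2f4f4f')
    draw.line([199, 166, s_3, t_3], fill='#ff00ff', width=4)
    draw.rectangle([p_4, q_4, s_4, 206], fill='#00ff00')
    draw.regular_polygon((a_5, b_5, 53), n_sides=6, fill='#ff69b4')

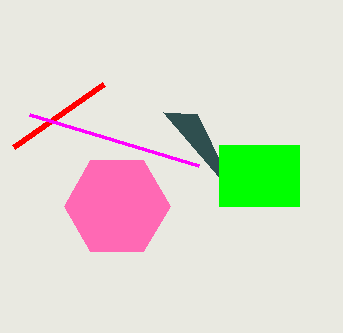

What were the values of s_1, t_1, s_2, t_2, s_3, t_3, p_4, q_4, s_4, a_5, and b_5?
s_1 = 13, t_1 = 147, s_2 = 197, t_2 = 114, s_3 = 30, t_3 = 115, p_4 = 219, q_4 = 145, s_4 = 299, a_5 = 117, b_5 = 206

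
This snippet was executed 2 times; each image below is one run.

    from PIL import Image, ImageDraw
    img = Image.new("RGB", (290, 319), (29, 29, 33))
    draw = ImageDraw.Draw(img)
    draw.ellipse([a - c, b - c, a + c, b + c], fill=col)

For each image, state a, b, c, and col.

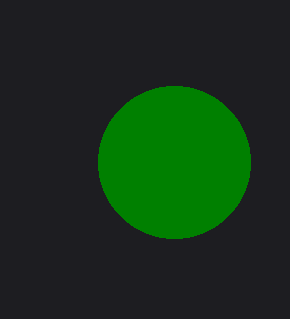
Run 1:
a = 174; b = 162; c = 76; col = 'green'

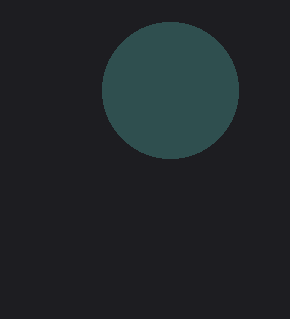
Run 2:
a = 170, b = 90, c = 68, col = 'darkslategray'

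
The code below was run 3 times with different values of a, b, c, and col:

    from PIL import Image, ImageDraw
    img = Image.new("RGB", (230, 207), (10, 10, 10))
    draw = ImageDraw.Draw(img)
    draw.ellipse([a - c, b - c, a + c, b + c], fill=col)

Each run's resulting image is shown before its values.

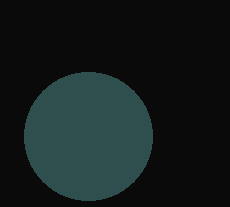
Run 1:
a = 88
b = 136
c = 64
col = 'darkslategray'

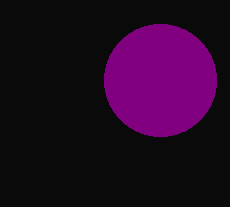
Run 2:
a = 160, b = 80, c = 56, col = 'purple'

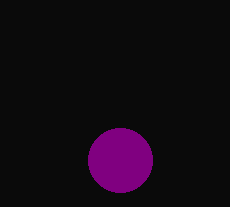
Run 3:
a = 120, b = 160, c = 32, col = 'purple'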